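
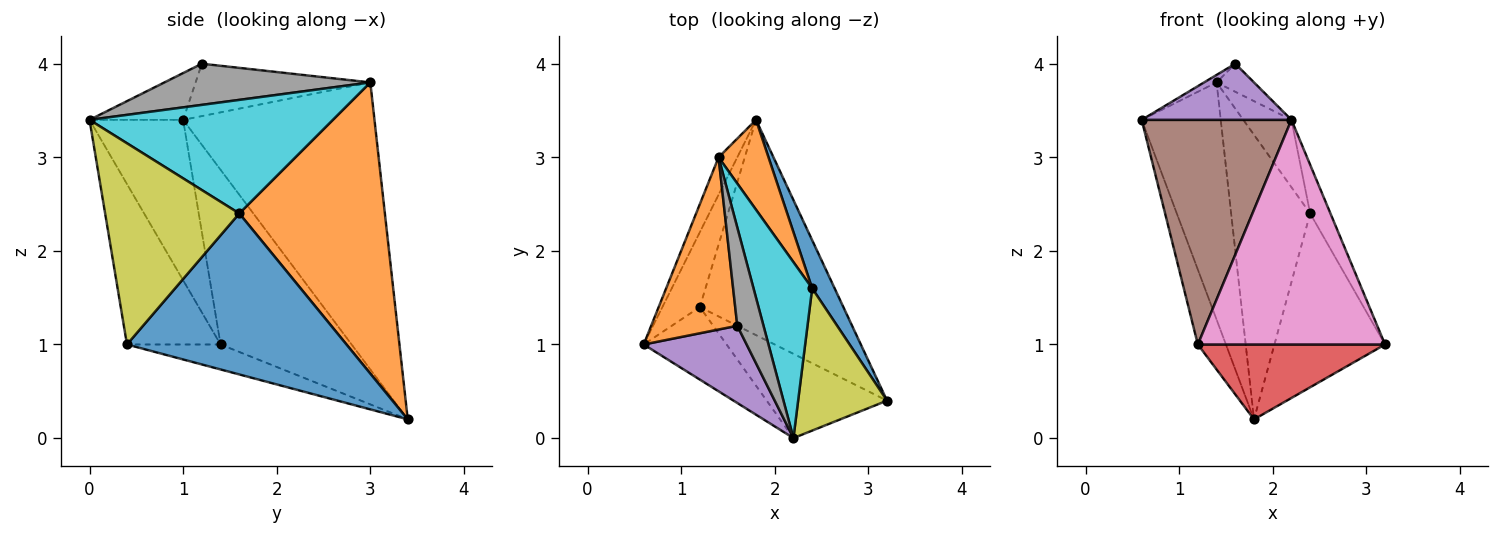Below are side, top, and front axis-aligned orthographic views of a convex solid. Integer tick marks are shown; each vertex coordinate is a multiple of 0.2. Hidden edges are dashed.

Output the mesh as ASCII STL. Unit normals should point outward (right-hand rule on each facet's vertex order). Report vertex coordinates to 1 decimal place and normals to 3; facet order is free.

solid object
 facet normal -0.923 0.381 -0.060
  outer loop
   vertex 1.4 3.0 3.8
   vertex 1.8 3.4 0.2
   vertex 0.6 1.0 3.4
  endloop
 endfacet
 facet normal -0.520 0.037 0.854
  outer loop
   vertex 1.4 3.0 3.8
   vertex 0.6 1.0 3.4
   vertex 1.6 1.2 4.0
  endloop
 endfacet
 facet normal -0.957 0.205 -0.205
  outer loop
   vertex 1.2 1.4 1.0
   vertex 0.6 1.0 3.4
   vertex 1.8 3.4 0.2
  endloop
 endfacet
 facet normal -0.162 -0.324 -0.932
  outer loop
   vertex 1.2 1.4 1.0
   vertex 1.8 3.4 0.2
   vertex 3.2 0.4 1.0
  endloop
 endfacet
 facet normal -0.345 -0.552 0.759
  outer loop
   vertex 2.2 0.0 3.4
   vertex 1.6 1.2 4.0
   vertex 0.6 1.0 3.4
  endloop
 endfacet
 facet normal -0.511 -0.818 -0.264
  outer loop
   vertex 2.2 0.0 3.4
   vertex 0.6 1.0 3.4
   vertex 1.2 1.4 1.0
  endloop
 endfacet
 facet normal -0.424 -0.848 -0.318
  outer loop
   vertex 2.2 0.0 3.4
   vertex 1.2 1.4 1.0
   vertex 3.2 0.4 1.0
  endloop
 endfacet
 facet normal 0.834 0.152 0.531
  outer loop
   vertex 2.2 0.0 3.4
   vertex 1.4 3.0 3.8
   vertex 1.6 1.2 4.0
  endloop
 endfacet
 facet normal 0.906 0.137 0.400
  outer loop
   vertex 2.4 1.6 2.4
   vertex 2.2 0.0 3.4
   vertex 3.2 0.4 1.0
  endloop
 endfacet
 facet normal 0.875 0.173 0.452
  outer loop
   vertex 2.4 1.6 2.4
   vertex 1.4 3.0 3.8
   vertex 2.2 0.0 3.4
  endloop
 endfacet
 facet normal 0.886 0.447 0.124
  outer loop
   vertex 2.4 1.6 2.4
   vertex 3.2 0.4 1.0
   vertex 1.8 3.4 0.2
  endloop
 endfacet
 facet normal 0.869 0.472 0.149
  outer loop
   vertex 2.4 1.6 2.4
   vertex 1.8 3.4 0.2
   vertex 1.4 3.0 3.8
  endloop
 endfacet
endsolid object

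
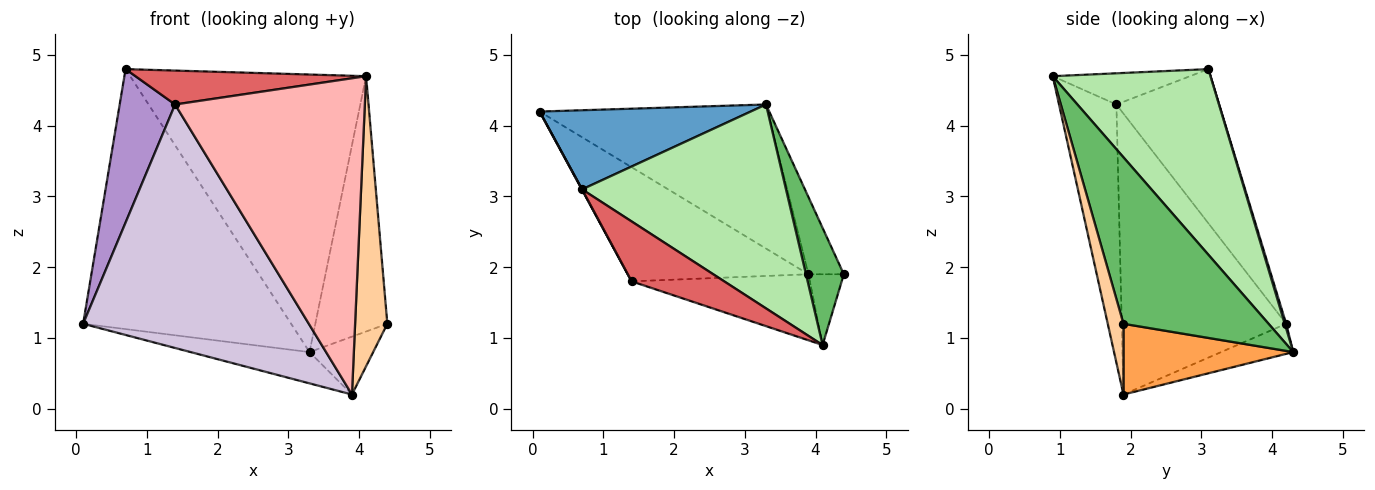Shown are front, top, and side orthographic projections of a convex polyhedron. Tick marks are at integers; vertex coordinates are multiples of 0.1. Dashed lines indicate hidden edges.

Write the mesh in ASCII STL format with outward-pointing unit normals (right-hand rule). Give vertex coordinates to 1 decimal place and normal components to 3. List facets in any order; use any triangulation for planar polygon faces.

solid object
 facet normal 0.007 0.957 0.291
  outer loop
   vertex 0.7 3.1 4.8
   vertex 3.3 4.3 0.8
   vertex 0.1 4.2 1.2
  endloop
 endfacet
 facet normal -0.128 0.210 -0.969
  outer loop
   vertex 3.9 1.9 0.2
   vertex 0.1 4.2 1.2
   vertex 3.3 4.3 0.8
  endloop
 endfacet
 facet normal 0.848 0.318 -0.424
  outer loop
   vertex 3.9 1.9 0.2
   vertex 3.3 4.3 0.8
   vertex 4.4 1.9 1.2
  endloop
 endfacet
 facet normal 0.428 -0.878 -0.214
  outer loop
   vertex 4.1 0.9 4.7
   vertex 3.9 1.9 0.2
   vertex 4.4 1.9 1.2
  endloop
 endfacet
 facet normal 0.878 0.436 0.200
  outer loop
   vertex 4.1 0.9 4.7
   vertex 4.4 1.9 1.2
   vertex 3.3 4.3 0.8
  endloop
 endfacet
 facet normal 0.474 0.709 0.521
  outer loop
   vertex 4.1 0.9 4.7
   vertex 3.3 4.3 0.8
   vertex 0.7 3.1 4.8
  endloop
 endfacet
 facet normal -0.281 -0.473 0.835
  outer loop
   vertex 1.4 1.8 4.3
   vertex 4.1 0.9 4.7
   vertex 0.7 3.1 4.8
  endloop
 endfacet
 facet normal -0.284 -0.939 -0.196
  outer loop
   vertex 1.4 1.8 4.3
   vertex 3.9 1.9 0.2
   vertex 4.1 0.9 4.7
  endloop
 endfacet
 facet normal -0.880 -0.475 0.002
  outer loop
   vertex 1.4 1.8 4.3
   vertex 0.7 3.1 4.8
   vertex 0.1 4.2 1.2
  endloop
 endfacet
 facet normal -0.551 -0.756 -0.354
  outer loop
   vertex 1.4 1.8 4.3
   vertex 0.1 4.2 1.2
   vertex 3.9 1.9 0.2
  endloop
 endfacet
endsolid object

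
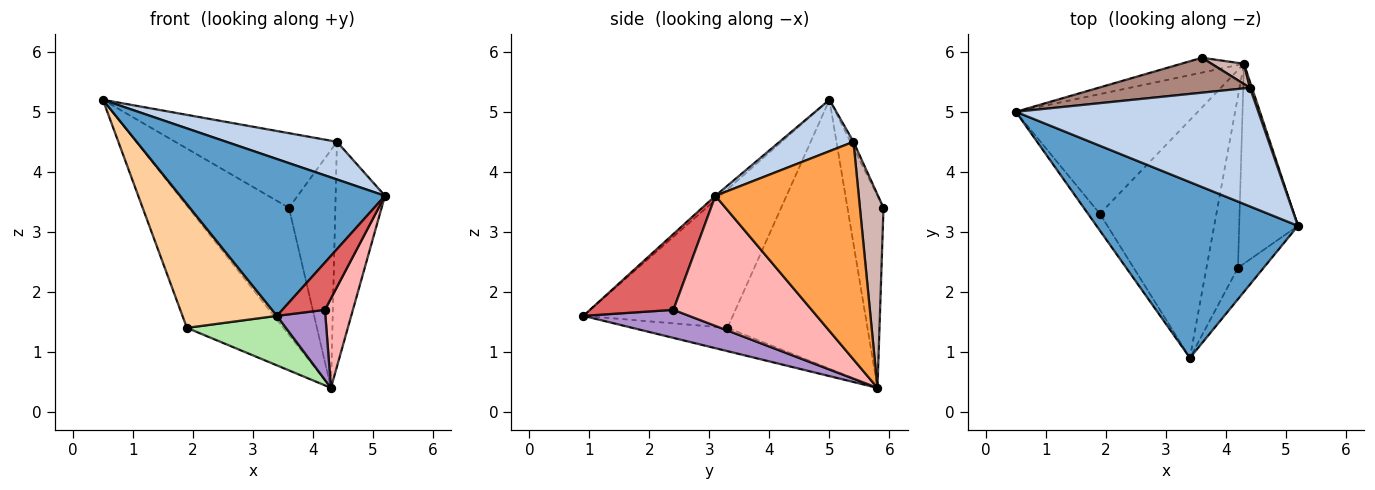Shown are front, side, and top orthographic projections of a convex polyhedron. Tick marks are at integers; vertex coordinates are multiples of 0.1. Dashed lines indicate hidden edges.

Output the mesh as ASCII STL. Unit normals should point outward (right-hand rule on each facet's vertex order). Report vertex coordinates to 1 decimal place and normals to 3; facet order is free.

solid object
 facet normal -0.015 -0.666 0.746
  outer loop
   vertex 3.4 0.9 1.6
   vertex 5.2 3.1 3.6
   vertex 0.5 5.0 5.2
  endloop
 endfacet
 facet normal 0.198 -0.297 0.934
  outer loop
   vertex 4.4 5.4 4.5
   vertex 0.5 5.0 5.2
   vertex 5.2 3.1 3.6
  endloop
 endfacet
 facet normal 0.946 0.325 0.009
  outer loop
   vertex 4.4 5.4 4.5
   vertex 5.2 3.1 3.6
   vertex 4.3 5.8 0.4
  endloop
 endfacet
 facet normal -0.843 -0.533 -0.072
  outer loop
   vertex 1.9 3.3 1.4
   vertex 3.4 0.9 1.6
   vertex 0.5 5.0 5.2
  endloop
 endfacet
 facet normal -0.719 0.496 -0.487
  outer loop
   vertex 1.9 3.3 1.4
   vertex 0.5 5.0 5.2
   vertex 4.3 5.8 0.4
  endloop
 endfacet
 facet normal -0.192 -0.200 -0.961
  outer loop
   vertex 1.9 3.3 1.4
   vertex 4.3 5.8 0.4
   vertex 3.4 0.9 1.6
  endloop
 endfacet
 facet normal 0.853 -0.436 -0.288
  outer loop
   vertex 4.2 2.4 1.7
   vertex 5.2 3.1 3.6
   vertex 3.4 0.9 1.6
  endloop
 endfacet
 facet normal 0.896 -0.181 -0.405
  outer loop
   vertex 4.2 2.4 1.7
   vertex 4.3 5.8 0.4
   vertex 5.2 3.1 3.6
  endloop
 endfacet
 facet normal 0.636 -0.292 -0.714
  outer loop
   vertex 4.2 2.4 1.7
   vertex 3.4 0.9 1.6
   vertex 4.3 5.8 0.4
  endloop
 endfacet
 facet normal -0.335 0.936 -0.109
  outer loop
   vertex 3.6 5.9 3.4
   vertex 4.3 5.8 0.4
   vertex 0.5 5.0 5.2
  endloop
 endfacet
 facet normal -0.017 0.906 0.424
  outer loop
   vertex 3.6 5.9 3.4
   vertex 0.5 5.0 5.2
   vertex 4.4 5.4 4.5
  endloop
 endfacet
 facet normal 0.452 0.889 0.076
  outer loop
   vertex 3.6 5.9 3.4
   vertex 4.4 5.4 4.5
   vertex 4.3 5.8 0.4
  endloop
 endfacet
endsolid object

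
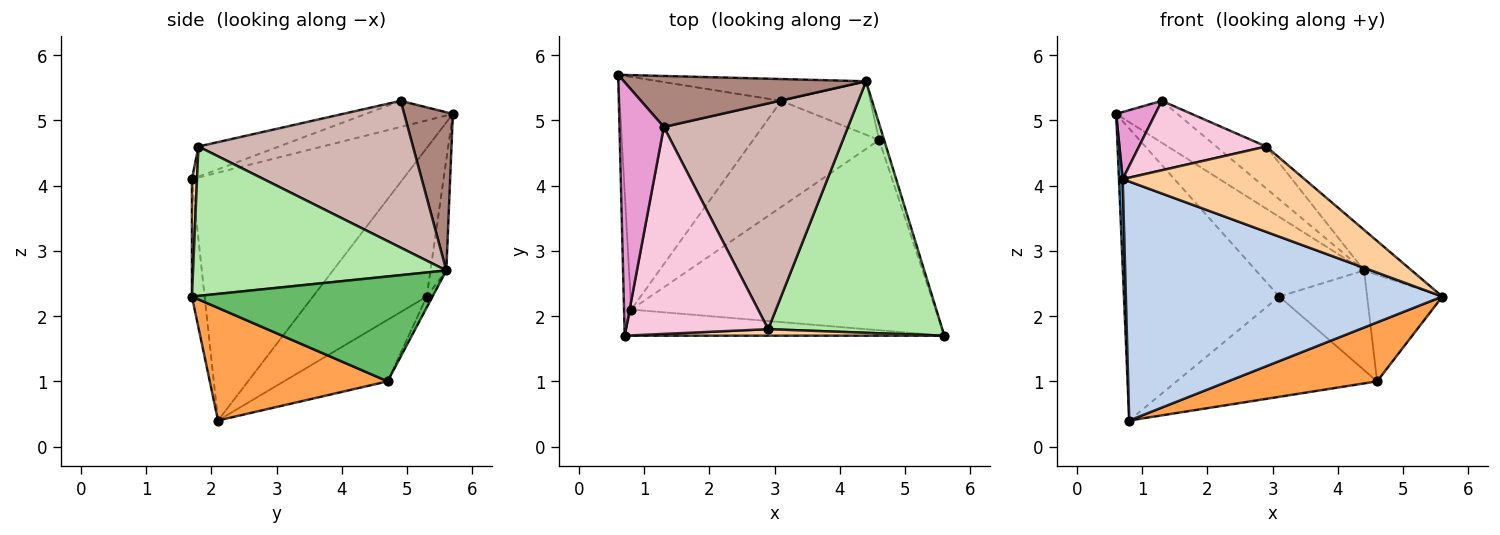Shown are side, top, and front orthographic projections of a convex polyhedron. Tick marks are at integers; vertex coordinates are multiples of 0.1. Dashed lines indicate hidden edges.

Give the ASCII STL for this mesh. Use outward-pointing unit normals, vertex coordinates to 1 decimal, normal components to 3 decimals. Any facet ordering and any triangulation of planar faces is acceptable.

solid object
 facet normal -0.999 -0.018 -0.029
  outer loop
   vertex 0.8 2.1 0.4
   vertex 0.7 1.7 4.1
   vertex 0.6 5.7 5.1
  endloop
 endfacet
 facet normal -0.040 -0.993 -0.108
  outer loop
   vertex 0.8 2.1 0.4
   vertex 5.6 1.7 2.3
   vertex 0.7 1.7 4.1
  endloop
 endfacet
 facet normal 0.333 -0.279 -0.901
  outer loop
   vertex 4.6 4.7 1.0
   vertex 5.6 1.7 2.3
   vertex 0.8 2.1 0.4
  endloop
 endfacet
 facet normal 0.028 -0.997 0.076
  outer loop
   vertex 2.9 1.8 4.6
   vertex 0.7 1.7 4.1
   vertex 5.6 1.7 2.3
  endloop
 endfacet
 facet normal 0.953 0.298 -0.046
  outer loop
   vertex 4.4 5.6 2.7
   vertex 5.6 1.7 2.3
   vertex 4.6 4.7 1.0
  endloop
 endfacet
 facet normal 0.646 0.122 0.753
  outer loop
   vertex 4.4 5.6 2.7
   vertex 2.9 1.8 4.6
   vertex 5.6 1.7 2.3
  endloop
 endfacet
 facet normal -0.497 0.678 -0.541
  outer loop
   vertex 3.1 5.3 2.3
   vertex 0.8 2.1 0.4
   vertex 0.6 5.7 5.1
  endloop
 endfacet
 facet normal -0.335 0.647 -0.685
  outer loop
   vertex 3.1 5.3 2.3
   vertex 4.6 4.7 1.0
   vertex 0.8 2.1 0.4
  endloop
 endfacet
 facet normal -0.140 0.955 -0.261
  outer loop
   vertex 3.1 5.3 2.3
   vertex 0.6 5.7 5.1
   vertex 4.4 5.6 2.7
  endloop
 endfacet
 facet normal -0.058 0.880 -0.472
  outer loop
   vertex 3.1 5.3 2.3
   vertex 4.4 5.6 2.7
   vertex 4.6 4.7 1.0
  endloop
 endfacet
 facet normal 0.451 0.567 0.690
  outer loop
   vertex 1.3 4.9 5.3
   vertex 4.4 5.6 2.7
   vertex 0.6 5.7 5.1
  endloop
 endfacet
 facet normal 0.617 0.144 0.774
  outer loop
   vertex 1.3 4.9 5.3
   vertex 2.9 1.8 4.6
   vertex 4.4 5.6 2.7
  endloop
 endfacet
 facet normal -0.494 -0.222 0.840
  outer loop
   vertex 1.3 4.9 5.3
   vertex 0.6 5.7 5.1
   vertex 0.7 1.7 4.1
  endloop
 endfacet
 facet normal -0.197 -0.312 0.930
  outer loop
   vertex 1.3 4.9 5.3
   vertex 0.7 1.7 4.1
   vertex 2.9 1.8 4.6
  endloop
 endfacet
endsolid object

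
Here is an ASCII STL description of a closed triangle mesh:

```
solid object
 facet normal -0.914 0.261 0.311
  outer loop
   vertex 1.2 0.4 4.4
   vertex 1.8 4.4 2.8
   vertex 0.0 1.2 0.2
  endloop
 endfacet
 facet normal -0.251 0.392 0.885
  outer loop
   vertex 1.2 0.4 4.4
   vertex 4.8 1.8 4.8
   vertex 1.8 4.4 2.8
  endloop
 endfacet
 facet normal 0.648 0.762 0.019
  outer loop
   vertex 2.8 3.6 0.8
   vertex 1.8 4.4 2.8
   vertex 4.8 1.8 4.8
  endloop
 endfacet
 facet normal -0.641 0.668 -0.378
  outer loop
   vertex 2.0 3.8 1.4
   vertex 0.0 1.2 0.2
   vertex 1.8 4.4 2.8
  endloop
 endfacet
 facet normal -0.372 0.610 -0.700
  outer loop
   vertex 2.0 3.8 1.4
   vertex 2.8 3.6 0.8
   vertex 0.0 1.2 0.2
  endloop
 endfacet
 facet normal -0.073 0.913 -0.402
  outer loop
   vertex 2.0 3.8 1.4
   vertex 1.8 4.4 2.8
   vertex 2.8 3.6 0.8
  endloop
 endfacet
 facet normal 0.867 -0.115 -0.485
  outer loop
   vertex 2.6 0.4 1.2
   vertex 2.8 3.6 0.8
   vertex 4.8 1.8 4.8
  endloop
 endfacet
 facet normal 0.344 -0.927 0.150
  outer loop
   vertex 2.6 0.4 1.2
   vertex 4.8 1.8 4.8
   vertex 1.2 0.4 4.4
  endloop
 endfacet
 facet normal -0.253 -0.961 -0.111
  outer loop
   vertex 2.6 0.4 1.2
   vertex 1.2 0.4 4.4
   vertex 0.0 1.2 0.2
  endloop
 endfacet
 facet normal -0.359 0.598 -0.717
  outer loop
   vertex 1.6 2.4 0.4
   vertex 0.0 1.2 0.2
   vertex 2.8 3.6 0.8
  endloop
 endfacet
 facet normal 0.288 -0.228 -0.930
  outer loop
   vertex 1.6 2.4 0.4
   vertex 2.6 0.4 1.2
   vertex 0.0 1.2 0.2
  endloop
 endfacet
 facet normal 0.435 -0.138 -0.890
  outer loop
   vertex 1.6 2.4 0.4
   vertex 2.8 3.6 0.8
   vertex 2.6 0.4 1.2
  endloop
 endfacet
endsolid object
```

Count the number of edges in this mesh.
18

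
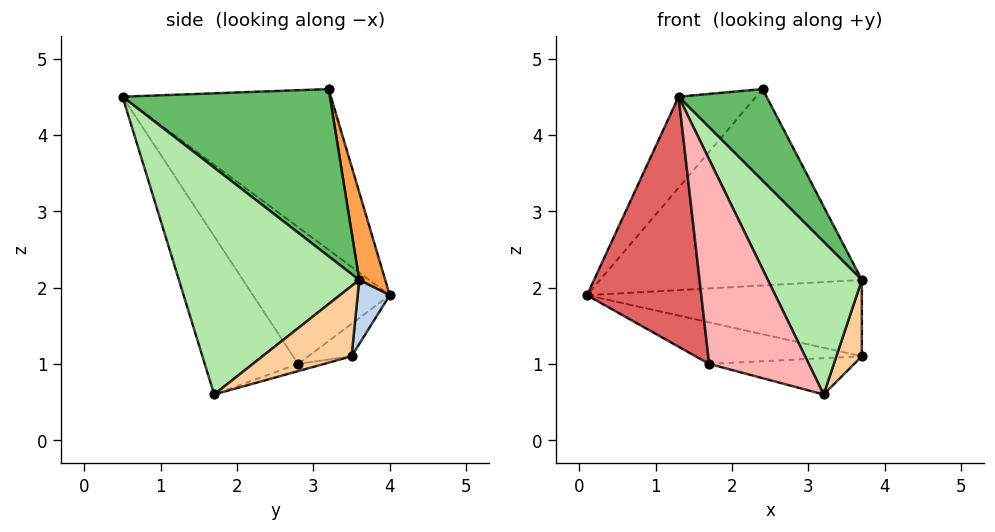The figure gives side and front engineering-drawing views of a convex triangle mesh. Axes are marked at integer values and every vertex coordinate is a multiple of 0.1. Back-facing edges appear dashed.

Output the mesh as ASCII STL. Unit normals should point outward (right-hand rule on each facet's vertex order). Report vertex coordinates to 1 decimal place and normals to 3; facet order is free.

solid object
 facet normal -0.696 0.259 0.670
  outer loop
   vertex 2.4 3.2 4.6
   vertex 0.1 4.0 1.9
   vertex 1.3 0.5 4.5
  endloop
 endfacet
 facet normal 0.115 0.988 -0.099
  outer loop
   vertex 3.7 3.6 2.1
   vertex 3.7 3.5 1.1
   vertex 0.1 4.0 1.9
  endloop
 endfacet
 facet normal 0.097 0.974 0.206
  outer loop
   vertex 3.7 3.6 2.1
   vertex 0.1 4.0 1.9
   vertex 2.4 3.2 4.6
  endloop
 endfacet
 facet normal 0.961 -0.275 0.027
  outer loop
   vertex 3.7 3.6 2.1
   vertex 3.2 1.7 0.6
   vertex 3.7 3.5 1.1
  endloop
 endfacet
 facet normal 0.850 -0.360 0.384
  outer loop
   vertex 3.7 3.6 2.1
   vertex 2.4 3.2 4.6
   vertex 1.3 0.5 4.5
  endloop
 endfacet
 facet normal 0.852 -0.444 0.278
  outer loop
   vertex 3.7 3.6 2.1
   vertex 1.3 0.5 4.5
   vertex 3.2 1.7 0.6
  endloop
 endfacet
 facet normal -0.684 -0.571 -0.454
  outer loop
   vertex 1.7 2.8 1.0
   vertex 1.3 0.5 4.5
   vertex 0.1 4.0 1.9
  endloop
 endfacet
 facet normal -0.597 -0.637 -0.487
  outer loop
   vertex 1.7 2.8 1.0
   vertex 3.2 1.7 0.6
   vertex 1.3 0.5 4.5
  endloop
 endfacet
 facet normal -0.126 0.483 -0.867
  outer loop
   vertex 1.7 2.8 1.0
   vertex 0.1 4.0 1.9
   vertex 3.7 3.5 1.1
  endloop
 endfacet
 facet normal -0.050 0.280 -0.959
  outer loop
   vertex 1.7 2.8 1.0
   vertex 3.7 3.5 1.1
   vertex 3.2 1.7 0.6
  endloop
 endfacet
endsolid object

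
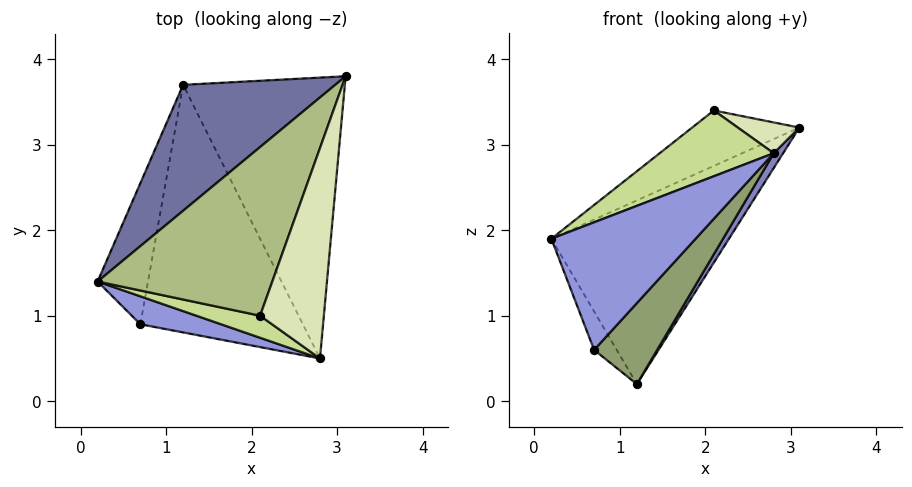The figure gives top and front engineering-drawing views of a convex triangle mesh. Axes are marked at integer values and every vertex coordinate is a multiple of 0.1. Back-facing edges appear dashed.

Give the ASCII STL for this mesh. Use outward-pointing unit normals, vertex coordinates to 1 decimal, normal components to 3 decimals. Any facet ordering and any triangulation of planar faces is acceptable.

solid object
 facet normal -0.683 0.602 0.413
  outer loop
   vertex 1.2 3.7 0.2
   vertex 0.2 1.4 1.9
   vertex 3.1 3.8 3.2
  endloop
 endfacet
 facet normal 0.845 -0.028 -0.534
  outer loop
   vertex 1.2 3.7 0.2
   vertex 3.1 3.8 3.2
   vertex 2.8 0.5 2.9
  endloop
 endfacet
 facet normal -0.388 -0.900 0.197
  outer loop
   vertex 0.7 0.9 0.6
   vertex 2.8 0.5 2.9
   vertex 0.2 1.4 1.9
  endloop
 endfacet
 facet normal -0.913 0.107 -0.393
  outer loop
   vertex 0.7 0.9 0.6
   vertex 0.2 1.4 1.9
   vertex 1.2 3.7 0.2
  endloop
 endfacet
 facet normal 0.701 -0.222 -0.678
  outer loop
   vertex 0.7 0.9 0.6
   vertex 1.2 3.7 0.2
   vertex 2.8 0.5 2.9
  endloop
 endfacet
 facet normal -0.565 0.258 0.784
  outer loop
   vertex 2.1 1.0 3.4
   vertex 3.1 3.8 3.2
   vertex 0.2 1.4 1.9
  endloop
 endfacet
 facet normal -0.411 -0.865 0.290
  outer loop
   vertex 2.1 1.0 3.4
   vertex 0.2 1.4 1.9
   vertex 2.8 0.5 2.9
  endloop
 endfacet
 facet normal 0.517 -0.124 0.847
  outer loop
   vertex 2.1 1.0 3.4
   vertex 2.8 0.5 2.9
   vertex 3.1 3.8 3.2
  endloop
 endfacet
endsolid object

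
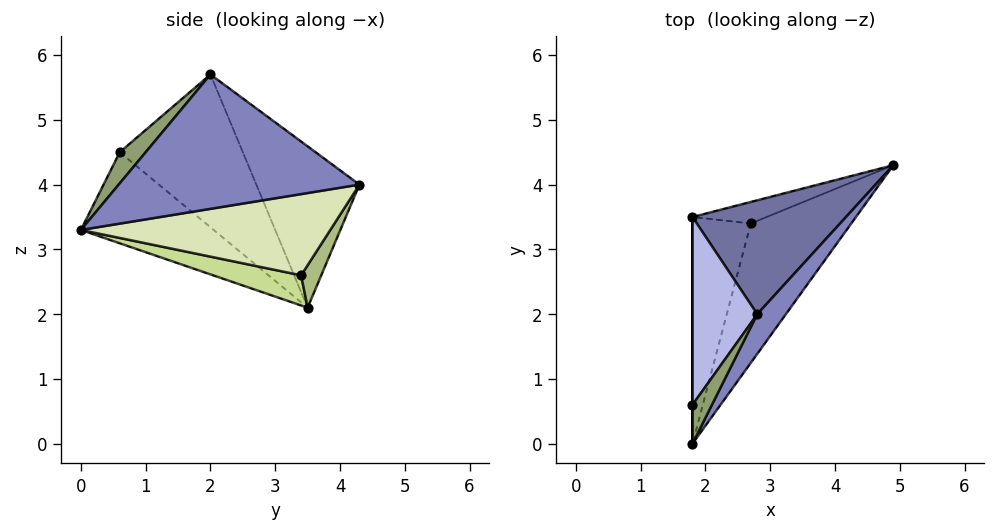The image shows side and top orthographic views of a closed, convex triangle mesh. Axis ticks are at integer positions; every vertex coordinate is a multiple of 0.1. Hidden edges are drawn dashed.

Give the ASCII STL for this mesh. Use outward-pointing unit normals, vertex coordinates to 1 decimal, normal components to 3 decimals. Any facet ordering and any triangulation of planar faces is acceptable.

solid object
 facet normal -0.471 0.760 0.448
  outer loop
   vertex 2.8 2.0 5.7
   vertex 4.9 4.3 4.0
   vertex 1.8 3.5 2.1
  endloop
 endfacet
 facet normal 0.787 -0.594 0.168
  outer loop
   vertex 2.8 2.0 5.7
   vertex 1.8 0.0 3.3
   vertex 4.9 4.3 4.0
  endloop
 endfacet
 facet normal -1.000 0.000 0.000
  outer loop
   vertex 1.8 0.6 4.5
   vertex 1.8 3.5 2.1
   vertex 1.8 0.0 3.3
  endloop
 endfacet
 facet normal -0.876 0.307 0.371
  outer loop
   vertex 1.8 0.6 4.5
   vertex 2.8 2.0 5.7
   vertex 1.8 3.5 2.1
  endloop
 endfacet
 facet normal 0.582 -0.727 0.364
  outer loop
   vertex 1.8 0.6 4.5
   vertex 1.8 0.0 3.3
   vertex 2.8 2.0 5.7
  endloop
 endfacet
 facet normal 0.493 0.134 -0.860
  outer loop
   vertex 2.7 3.4 2.6
   vertex 1.8 3.5 2.1
   vertex 4.9 4.3 4.0
  endloop
 endfacet
 facet normal 0.440 -0.291 -0.850
  outer loop
   vertex 2.7 3.4 2.6
   vertex 1.8 0.0 3.3
   vertex 1.8 3.5 2.1
  endloop
 endfacet
 facet normal 0.597 -0.310 -0.739
  outer loop
   vertex 2.7 3.4 2.6
   vertex 4.9 4.3 4.0
   vertex 1.8 0.0 3.3
  endloop
 endfacet
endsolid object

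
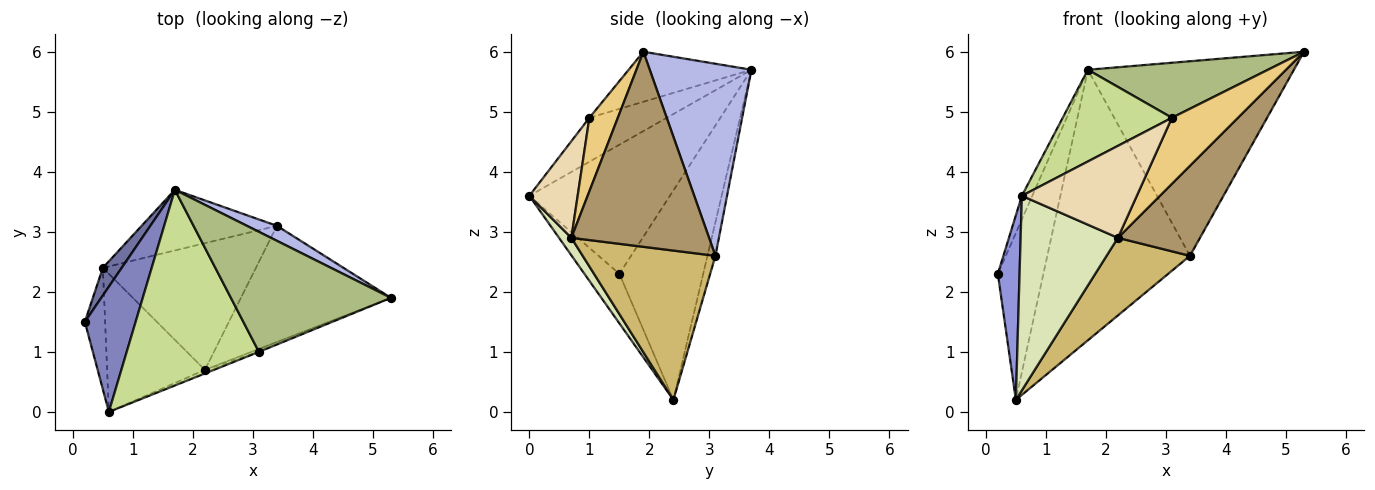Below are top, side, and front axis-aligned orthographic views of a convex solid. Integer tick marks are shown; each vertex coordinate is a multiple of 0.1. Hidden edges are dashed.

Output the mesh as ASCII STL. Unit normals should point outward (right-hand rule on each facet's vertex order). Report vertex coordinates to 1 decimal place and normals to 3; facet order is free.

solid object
 facet normal -0.876 0.476 0.079
  outer loop
   vertex 0.5 2.4 0.2
   vertex 0.2 1.5 2.3
   vertex 1.7 3.7 5.7
  endloop
 endfacet
 facet normal -0.928 0.069 0.365
  outer loop
   vertex 0.6 0.0 3.6
   vertex 1.7 3.7 5.7
   vertex 0.2 1.5 2.3
  endloop
 endfacet
 facet normal -0.802 -0.498 -0.328
  outer loop
   vertex 0.6 0.0 3.6
   vertex 0.2 1.5 2.3
   vertex 0.5 2.4 0.2
  endloop
 endfacet
 facet normal 0.442 0.895 0.069
  outer loop
   vertex 3.4 3.1 2.6
   vertex 1.7 3.7 5.7
   vertex 5.3 1.9 6.0
  endloop
 endfacet
 facet normal -0.054 0.974 -0.218
  outer loop
   vertex 3.4 3.1 2.6
   vertex 0.5 2.4 0.2
   vertex 1.7 3.7 5.7
  endloop
 endfacet
 facet normal -0.273 -0.401 0.874
  outer loop
   vertex 3.1 1.0 4.9
   vertex 5.3 1.9 6.0
   vertex 1.7 3.7 5.7
  endloop
 endfacet
 facet normal -0.288 -0.406 0.867
  outer loop
   vertex 3.1 1.0 4.9
   vertex 1.7 3.7 5.7
   vertex 0.6 0.0 3.6
  endloop
 endfacet
 facet normal 0.103 -0.811 -0.576
  outer loop
   vertex 2.2 0.7 2.9
   vertex 0.6 0.0 3.6
   vertex 0.5 2.4 0.2
  endloop
 endfacet
 facet normal 0.717 -0.427 -0.551
  outer loop
   vertex 2.2 0.7 2.9
   vertex 3.4 3.1 2.6
   vertex 5.3 1.9 6.0
  endloop
 endfacet
 facet normal 0.639 -0.402 -0.656
  outer loop
   vertex 2.2 0.7 2.9
   vertex 0.5 2.4 0.2
   vertex 3.4 3.1 2.6
  endloop
 endfacet
 facet normal 0.396 -0.918 -0.040
  outer loop
   vertex 2.2 0.7 2.9
   vertex 5.3 1.9 6.0
   vertex 3.1 1.0 4.9
  endloop
 endfacet
 facet normal 0.387 -0.921 -0.036
  outer loop
   vertex 2.2 0.7 2.9
   vertex 3.1 1.0 4.9
   vertex 0.6 0.0 3.6
  endloop
 endfacet
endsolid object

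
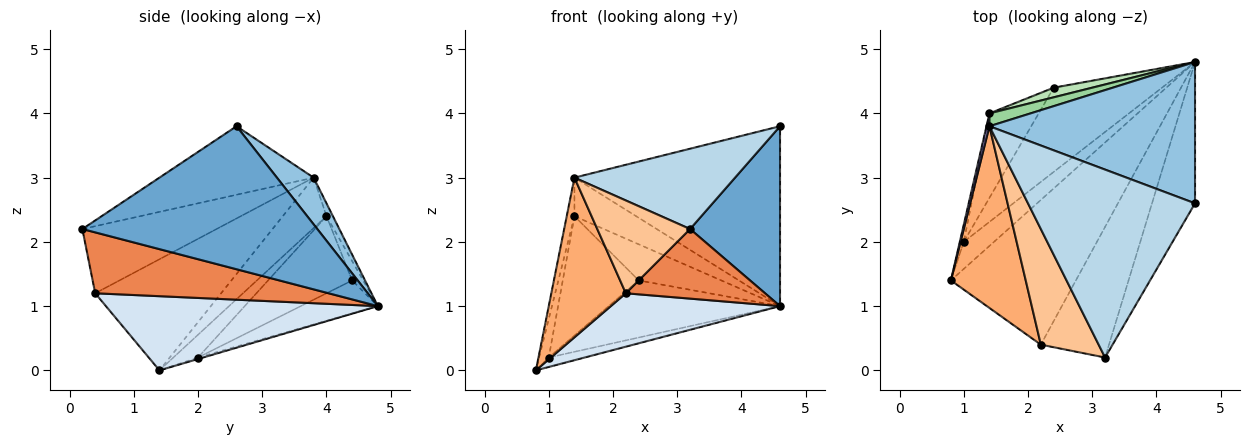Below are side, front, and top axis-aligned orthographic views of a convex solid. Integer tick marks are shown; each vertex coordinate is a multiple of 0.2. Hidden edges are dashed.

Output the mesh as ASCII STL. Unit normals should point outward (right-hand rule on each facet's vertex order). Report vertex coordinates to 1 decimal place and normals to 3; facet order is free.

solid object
 facet normal 0.899 -0.344 -0.270
  outer loop
   vertex 4.6 2.6 3.8
   vertex 3.2 0.2 2.2
   vertex 4.6 4.8 1.0
  endloop
 endfacet
 facet normal 0.139 0.779 0.612
  outer loop
   vertex 1.4 3.8 3.0
   vertex 4.6 2.6 3.8
   vertex 4.6 4.8 1.0
  endloop
 endfacet
 facet normal -0.353 -0.368 0.860
  outer loop
   vertex 1.4 3.8 3.0
   vertex 3.2 0.2 2.2
   vertex 4.6 2.6 3.8
  endloop
 endfacet
 facet normal 0.486 -0.303 -0.820
  outer loop
   vertex 2.2 0.4 1.2
   vertex 0.8 1.4 0.0
   vertex 4.6 4.8 1.0
  endloop
 endfacet
 facet normal 0.619 -0.369 -0.693
  outer loop
   vertex 2.2 0.4 1.2
   vertex 4.6 4.8 1.0
   vertex 3.2 0.2 2.2
  endloop
 endfacet
 facet normal -0.745 -0.441 0.501
  outer loop
   vertex 2.2 0.4 1.2
   vertex 1.4 3.8 3.0
   vertex 0.8 1.4 0.0
  endloop
 endfacet
 facet normal -0.671 -0.464 0.578
  outer loop
   vertex 2.2 0.4 1.2
   vertex 3.2 0.2 2.2
   vertex 1.4 3.8 3.0
  endloop
 endfacet
 facet normal -0.047 0.330 -0.943
  outer loop
   vertex 1.0 2.0 0.2
   vertex 4.6 4.8 1.0
   vertex 0.8 1.4 0.0
  endloop
 endfacet
 facet normal -0.245 0.544 -0.803
  outer loop
   vertex 1.0 2.0 0.2
   vertex 2.4 4.4 1.4
   vertex 4.6 4.8 1.0
  endloop
 endfacet
 facet normal -0.098 0.944 0.315
  outer loop
   vertex 1.4 4.0 2.4
   vertex 1.4 3.8 3.0
   vertex 4.6 4.8 1.0
  endloop
 endfacet
 facet normal -0.128 0.958 0.256
  outer loop
   vertex 1.4 4.0 2.4
   vertex 4.6 4.8 1.0
   vertex 2.4 4.4 1.4
  endloop
 endfacet
 facet normal -0.671 0.605 -0.428
  outer loop
   vertex 1.4 4.0 2.4
   vertex 2.4 4.4 1.4
   vertex 1.0 2.0 0.2
  endloop
 endfacet
 facet normal -0.983 0.173 0.058
  outer loop
   vertex 1.4 4.0 2.4
   vertex 0.8 1.4 0.0
   vertex 1.4 3.8 3.0
  endloop
 endfacet
 facet normal -0.919 0.360 -0.160
  outer loop
   vertex 1.4 4.0 2.4
   vertex 1.0 2.0 0.2
   vertex 0.8 1.4 0.0
  endloop
 endfacet
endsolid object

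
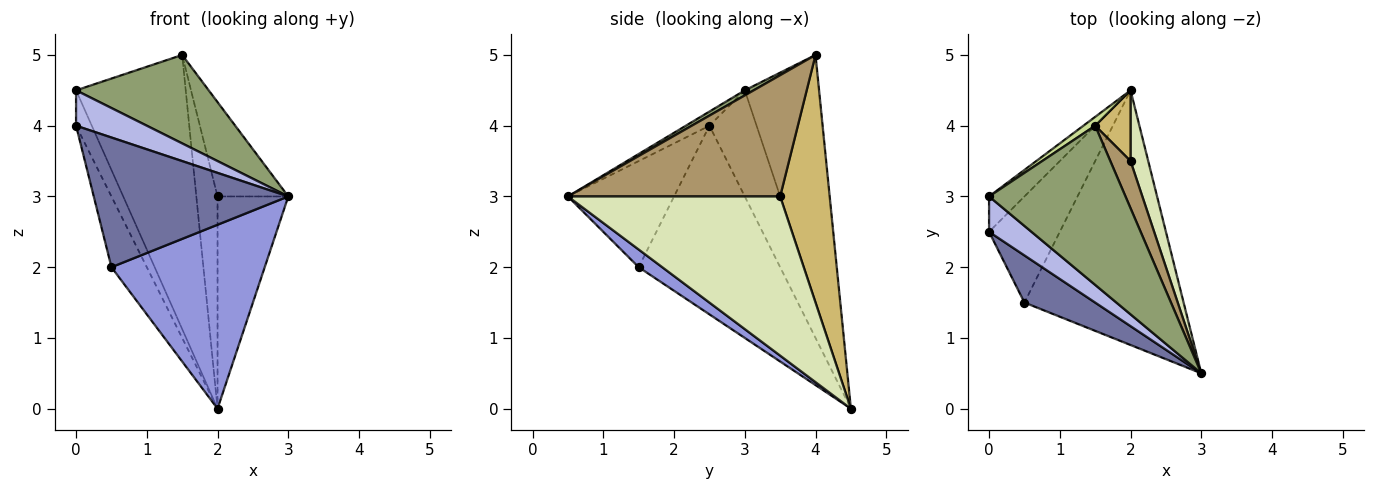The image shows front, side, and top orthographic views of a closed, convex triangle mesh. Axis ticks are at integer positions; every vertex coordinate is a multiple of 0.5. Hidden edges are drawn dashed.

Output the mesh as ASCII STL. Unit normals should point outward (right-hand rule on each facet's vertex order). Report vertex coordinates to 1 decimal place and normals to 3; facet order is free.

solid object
 facet normal -0.456 -0.836 0.304
  outer loop
   vertex 0.5 1.5 2.0
   vertex 3.0 0.5 3.0
   vertex 0.0 2.5 4.0
  endloop
 endfacet
 facet normal -0.912 0.228 -0.342
  outer loop
   vertex 0.5 1.5 2.0
   vertex 0.0 2.5 4.0
   vertex 2.0 4.5 0.0
  endloop
 endfacet
 facet normal 0.090 -0.583 -0.807
  outer loop
   vertex 0.5 1.5 2.0
   vertex 2.0 4.5 0.0
   vertex 3.0 0.5 3.0
  endloop
 endfacet
 facet normal -0.229 -0.688 0.688
  outer loop
   vertex 0.0 3.0 4.5
   vertex 0.0 2.5 4.0
   vertex 3.0 0.5 3.0
  endloop
 endfacet
 facet normal 0.032 -0.485 0.874
  outer loop
   vertex 0.0 3.0 4.5
   vertex 3.0 0.5 3.0
   vertex 1.5 4.0 5.0
  endloop
 endfacet
 facet normal -0.905 0.302 -0.302
  outer loop
   vertex 0.0 3.0 4.5
   vertex 2.0 4.5 0.0
   vertex 0.0 2.5 4.0
  endloop
 endfacet
 facet normal -0.561 0.828 0.027
  outer loop
   vertex 0.0 3.0 4.5
   vertex 1.5 4.0 5.0
   vertex 2.0 4.5 0.0
  endloop
 endfacet
 facet normal 0.943 0.314 0.105
  outer loop
   vertex 2.0 3.5 3.0
   vertex 3.0 0.5 3.0
   vertex 2.0 4.5 0.0
  endloop
 endfacet
 facet normal 0.937 0.312 0.156
  outer loop
   vertex 2.0 3.5 3.0
   vertex 1.5 4.0 5.0
   vertex 3.0 0.5 3.0
  endloop
 endfacet
 facet normal 0.911 0.391 0.130
  outer loop
   vertex 2.0 3.5 3.0
   vertex 2.0 4.5 0.0
   vertex 1.5 4.0 5.0
  endloop
 endfacet
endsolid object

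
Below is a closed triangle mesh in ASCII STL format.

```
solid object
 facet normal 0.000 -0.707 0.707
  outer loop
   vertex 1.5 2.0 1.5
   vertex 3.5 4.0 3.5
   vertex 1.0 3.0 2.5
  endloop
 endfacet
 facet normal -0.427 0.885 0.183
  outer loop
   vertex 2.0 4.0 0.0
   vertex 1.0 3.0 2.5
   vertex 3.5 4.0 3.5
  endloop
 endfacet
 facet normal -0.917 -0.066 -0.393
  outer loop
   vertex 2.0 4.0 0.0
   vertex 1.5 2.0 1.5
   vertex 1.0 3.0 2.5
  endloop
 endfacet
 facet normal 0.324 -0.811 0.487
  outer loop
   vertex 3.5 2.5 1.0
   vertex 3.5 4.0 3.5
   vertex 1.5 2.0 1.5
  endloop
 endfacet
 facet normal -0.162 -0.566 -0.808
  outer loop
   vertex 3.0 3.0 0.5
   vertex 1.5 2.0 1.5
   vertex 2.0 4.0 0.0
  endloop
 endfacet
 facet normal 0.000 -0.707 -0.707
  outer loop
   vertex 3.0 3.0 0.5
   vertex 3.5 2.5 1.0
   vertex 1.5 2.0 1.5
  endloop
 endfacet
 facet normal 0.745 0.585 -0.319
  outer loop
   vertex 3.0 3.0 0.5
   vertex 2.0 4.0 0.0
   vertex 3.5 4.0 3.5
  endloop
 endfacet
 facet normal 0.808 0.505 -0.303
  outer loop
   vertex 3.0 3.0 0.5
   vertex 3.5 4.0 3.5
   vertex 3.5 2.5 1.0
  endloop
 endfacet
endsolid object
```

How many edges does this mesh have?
12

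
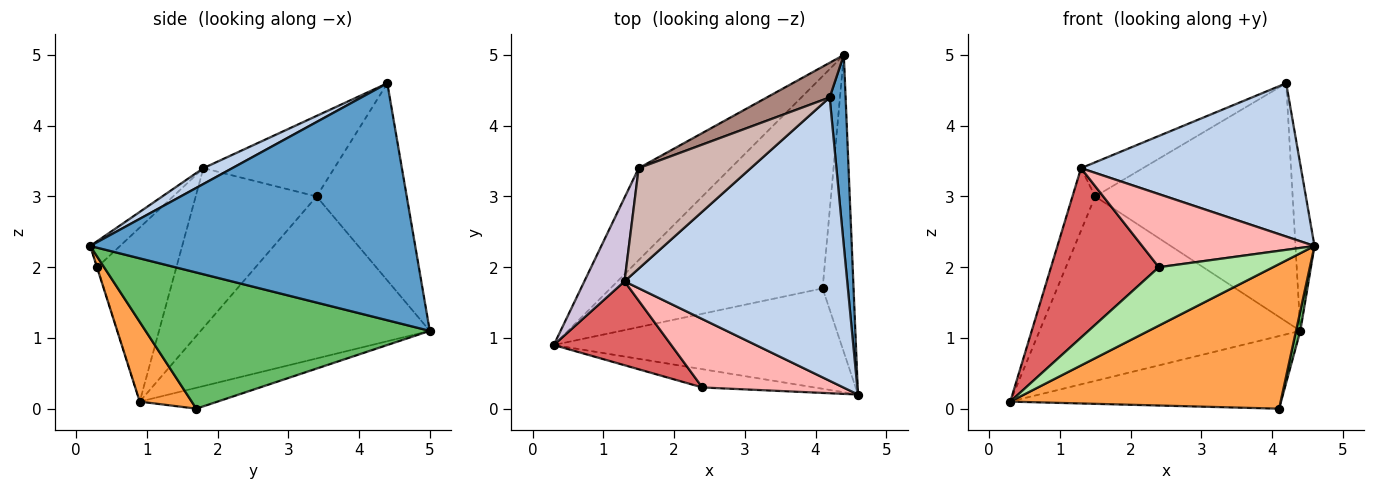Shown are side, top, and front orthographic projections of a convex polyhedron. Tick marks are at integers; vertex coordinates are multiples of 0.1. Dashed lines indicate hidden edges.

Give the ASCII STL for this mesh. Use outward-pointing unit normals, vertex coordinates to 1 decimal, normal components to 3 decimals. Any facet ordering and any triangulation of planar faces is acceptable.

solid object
 facet normal 0.996 0.058 0.067
  outer loop
   vertex 4.2 4.4 4.6
   vertex 4.6 0.2 2.3
   vertex 4.4 5.0 1.1
  endloop
 endfacet
 facet normal 0.062 -0.475 0.878
  outer loop
   vertex 1.3 1.8 3.4
   vertex 4.6 0.2 2.3
   vertex 4.2 4.4 4.6
  endloop
 endfacet
 facet normal 0.156 -0.811 -0.563
  outer loop
   vertex 4.1 1.7 0.0
   vertex 4.6 0.2 2.3
   vertex 0.3 0.9 0.1
  endloop
 endfacet
 facet normal -0.093 0.322 -0.942
  outer loop
   vertex 4.1 1.7 0.0
   vertex 0.3 0.9 0.1
   vertex 4.4 5.0 1.1
  endloop
 endfacet
 facet normal 0.975 -0.015 -0.222
  outer loop
   vertex 4.1 1.7 0.0
   vertex 4.4 5.0 1.1
   vertex 4.6 0.2 2.3
  endloop
 endfacet
 facet normal -0.003 -0.954 -0.298
  outer loop
   vertex 2.4 0.3 2.0
   vertex 0.3 0.9 0.1
   vertex 4.6 0.2 2.3
  endloop
 endfacet
 facet normal -0.549 -0.749 0.371
  outer loop
   vertex 2.4 0.3 2.0
   vertex 1.3 1.8 3.4
   vertex 0.3 0.9 0.1
  endloop
 endfacet
 facet normal -0.125 -0.725 0.678
  outer loop
   vertex 2.4 0.3 2.0
   vertex 4.6 0.2 2.3
   vertex 1.3 1.8 3.4
  endloop
 endfacet
 facet normal -0.618 0.704 -0.351
  outer loop
   vertex 1.5 3.4 3.0
   vertex 4.4 5.0 1.1
   vertex 0.3 0.9 0.1
  endloop
 endfacet
 facet normal -0.954 0.179 0.240
  outer loop
   vertex 1.5 3.4 3.0
   vertex 0.3 0.9 0.1
   vertex 1.3 1.8 3.4
  endloop
 endfacet
 facet normal -0.412 0.902 0.131
  outer loop
   vertex 1.5 3.4 3.0
   vertex 4.2 4.4 4.6
   vertex 4.4 5.0 1.1
  endloop
 endfacet
 facet normal -0.562 0.266 0.783
  outer loop
   vertex 1.5 3.4 3.0
   vertex 1.3 1.8 3.4
   vertex 4.2 4.4 4.6
  endloop
 endfacet
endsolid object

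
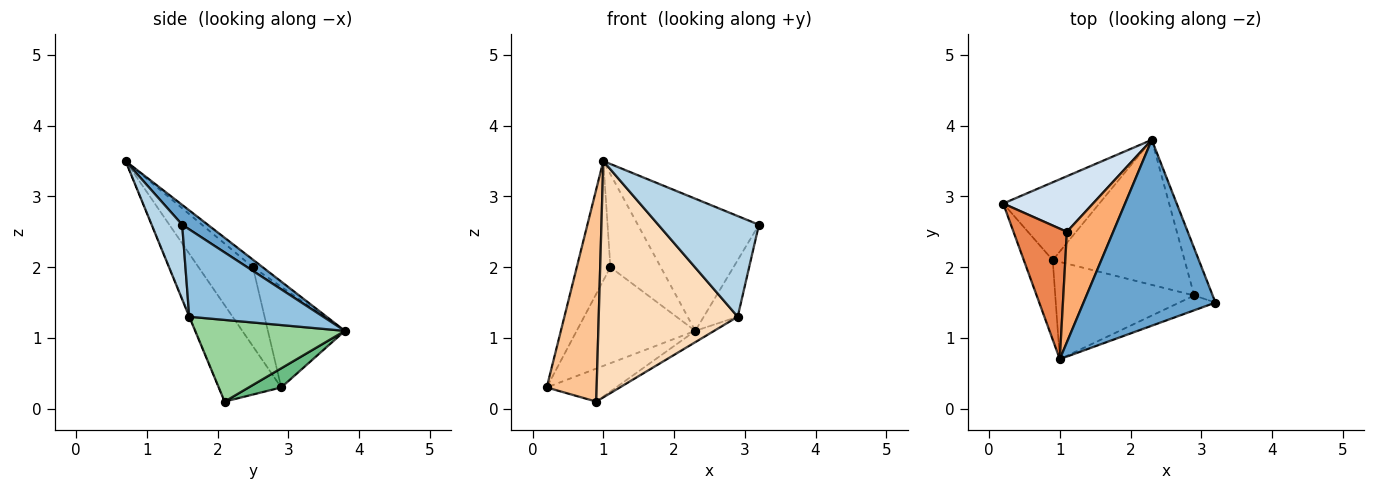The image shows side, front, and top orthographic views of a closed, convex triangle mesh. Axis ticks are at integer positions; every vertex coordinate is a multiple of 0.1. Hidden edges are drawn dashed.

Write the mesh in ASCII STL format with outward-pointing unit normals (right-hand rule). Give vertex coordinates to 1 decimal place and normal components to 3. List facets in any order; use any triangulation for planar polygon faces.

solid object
 facet normal 0.122 0.575 0.809
  outer loop
   vertex 1.0 0.7 3.5
   vertex 3.2 1.5 2.6
   vertex 2.3 3.8 1.1
  endloop
 endfacet
 facet normal 0.950 0.241 -0.201
  outer loop
   vertex 2.9 1.6 1.3
   vertex 2.3 3.8 1.1
   vertex 3.2 1.5 2.6
  endloop
 endfacet
 facet normal 0.288 -0.948 -0.139
  outer loop
   vertex 2.9 1.6 1.3
   vertex 3.2 1.5 2.6
   vertex 1.0 0.7 3.5
  endloop
 endfacet
 facet normal -0.490 0.755 0.437
  outer loop
   vertex 1.1 2.5 2.0
   vertex 2.3 3.8 1.1
   vertex 0.2 2.9 0.3
  endloop
 endfacet
 facet normal -0.738 0.456 0.498
  outer loop
   vertex 1.1 2.5 2.0
   vertex 0.2 2.9 0.3
   vertex 1.0 0.7 3.5
  endloop
 endfacet
 facet normal -0.123 0.639 0.759
  outer loop
   vertex 1.1 2.5 2.0
   vertex 1.0 0.7 3.5
   vertex 2.3 3.8 1.1
  endloop
 endfacet
 facet normal -0.760 -0.608 -0.228
  outer loop
   vertex 0.9 2.1 0.1
   vertex 1.0 0.7 3.5
   vertex 0.2 2.9 0.3
  endloop
 endfacet
 facet normal -0.003 -0.925 -0.381
  outer loop
   vertex 0.9 2.1 0.1
   vertex 2.9 1.6 1.3
   vertex 1.0 0.7 3.5
  endloop
 endfacet
 facet normal 0.180 0.384 -0.905
  outer loop
   vertex 0.9 2.1 0.1
   vertex 0.2 2.9 0.3
   vertex 2.3 3.8 1.1
  endloop
 endfacet
 facet normal 0.525 0.066 -0.848
  outer loop
   vertex 0.9 2.1 0.1
   vertex 2.3 3.8 1.1
   vertex 2.9 1.6 1.3
  endloop
 endfacet
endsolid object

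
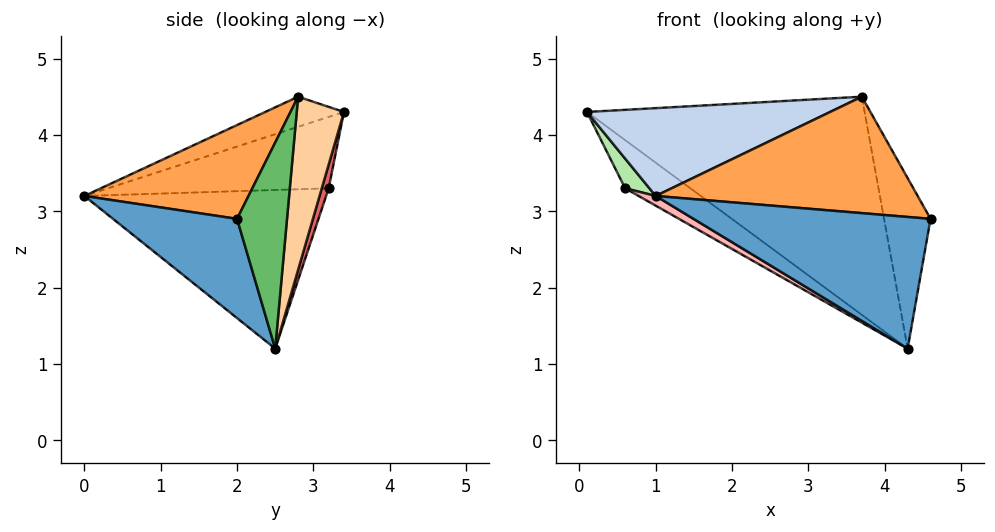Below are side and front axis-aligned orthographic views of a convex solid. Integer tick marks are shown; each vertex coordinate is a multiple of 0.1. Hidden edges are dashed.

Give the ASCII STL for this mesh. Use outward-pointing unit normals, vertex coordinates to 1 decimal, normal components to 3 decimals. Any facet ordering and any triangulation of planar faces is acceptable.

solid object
 facet normal 0.439 -0.838 -0.324
  outer loop
   vertex 4.3 2.5 1.2
   vertex 4.6 2.0 2.9
   vertex 1.0 0.0 3.2
  endloop
 endfacet
 facet normal -0.107 -0.332 0.937
  outer loop
   vertex 3.7 2.8 4.5
   vertex 0.1 3.4 4.3
   vertex 1.0 0.0 3.2
  endloop
 endfacet
 facet normal 0.430 -0.687 0.586
  outer loop
   vertex 3.7 2.8 4.5
   vertex 1.0 0.0 3.2
   vertex 4.6 2.0 2.9
  endloop
 endfacet
 facet normal 0.167 0.984 -0.059
  outer loop
   vertex 3.7 2.8 4.5
   vertex 4.3 2.5 1.2
   vertex 0.1 3.4 4.3
  endloop
 endfacet
 facet normal 0.730 0.680 0.071
  outer loop
   vertex 3.7 2.8 4.5
   vertex 4.6 2.0 2.9
   vertex 4.3 2.5 1.2
  endloop
 endfacet
 facet normal -0.898 -0.099 -0.429
  outer loop
   vertex 0.6 3.2 3.3
   vertex 1.0 0.0 3.2
   vertex 0.1 3.4 4.3
  endloop
 endfacet
 facet normal 0.104 0.984 -0.145
  outer loop
   vertex 0.6 3.2 3.3
   vertex 0.1 3.4 4.3
   vertex 4.3 2.5 1.2
  endloop
 endfacet
 facet normal -0.498 -0.035 -0.866
  outer loop
   vertex 0.6 3.2 3.3
   vertex 4.3 2.5 1.2
   vertex 1.0 0.0 3.2
  endloop
 endfacet
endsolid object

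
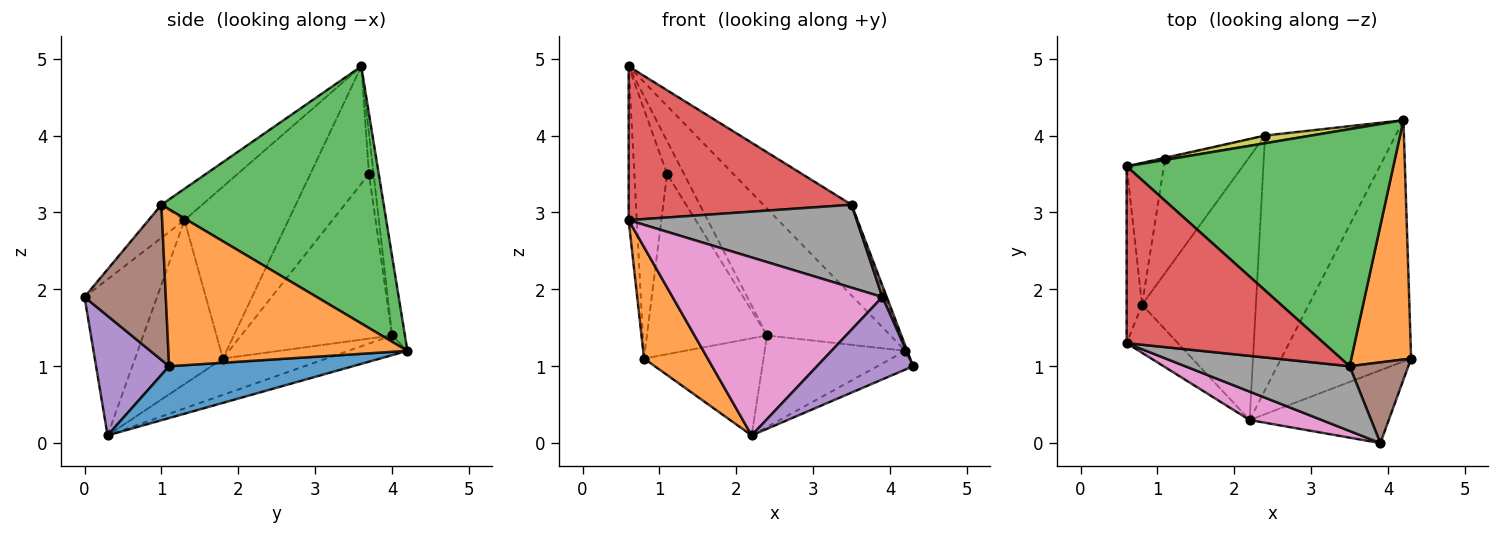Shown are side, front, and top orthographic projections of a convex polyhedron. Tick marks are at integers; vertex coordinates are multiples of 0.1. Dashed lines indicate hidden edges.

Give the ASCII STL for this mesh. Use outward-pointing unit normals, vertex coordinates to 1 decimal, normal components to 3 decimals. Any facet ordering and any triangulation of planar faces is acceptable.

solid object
 facet normal 0.370 0.072 -0.926
  outer loop
   vertex 2.2 0.3 0.1
   vertex 4.2 4.2 1.2
   vertex 4.3 1.1 1.0
  endloop
 endfacet
 facet normal 0.934 0.007 0.356
  outer loop
   vertex 3.5 1.0 3.1
   vertex 4.3 1.1 1.0
   vertex 4.2 4.2 1.2
  endloop
 endfacet
 facet normal 0.669 0.266 0.694
  outer loop
   vertex 3.5 1.0 3.1
   vertex 4.2 4.2 1.2
   vertex 0.6 3.6 4.9
  endloop
 endfacet
 facet normal -0.119 -0.652 0.749
  outer loop
   vertex 3.5 1.0 3.1
   vertex 0.6 3.6 4.9
   vertex 0.6 1.3 2.9
  endloop
 endfacet
 facet normal 0.495 -0.651 -0.576
  outer loop
   vertex 3.9 0.0 1.9
   vertex 2.2 0.3 0.1
   vertex 4.3 1.1 1.0
  endloop
 endfacet
 facet normal 0.934 -0.050 0.353
  outer loop
   vertex 3.9 0.0 1.9
   vertex 4.3 1.1 1.0
   vertex 3.5 1.0 3.1
  endloop
 endfacet
 facet normal -0.323 -0.935 0.149
  outer loop
   vertex 3.9 0.0 1.9
   vertex 0.6 1.3 2.9
   vertex 2.2 0.3 0.1
  endloop
 endfacet
 facet normal -0.123 -0.782 0.611
  outer loop
   vertex 3.9 0.0 1.9
   vertex 3.5 1.0 3.1
   vertex 0.6 1.3 2.9
  endloop
 endfacet
 facet normal -0.104 0.993 0.060
  outer loop
   vertex 2.4 4.0 1.4
   vertex 0.6 3.6 4.9
   vertex 4.2 4.2 1.2
  endloop
 endfacet
 facet normal -0.141 0.335 -0.932
  outer loop
   vertex 2.4 4.0 1.4
   vertex 4.2 4.2 1.2
   vertex 2.2 0.3 0.1
  endloop
 endfacet
 facet normal -0.263 0.964 -0.025
  outer loop
   vertex 1.1 3.7 3.5
   vertex 0.6 3.6 4.9
   vertex 2.4 4.0 1.4
  endloop
 endfacet
 facet normal -0.785 -0.569 -0.245
  outer loop
   vertex 0.8 1.8 1.1
   vertex 2.2 0.3 0.1
   vertex 0.6 1.3 2.9
  endloop
 endfacet
 facet normal -0.287 0.331 -0.899
  outer loop
   vertex 0.8 1.8 1.1
   vertex 2.4 4.0 1.4
   vertex 2.2 0.3 0.1
  endloop
 endfacet
 facet normal -0.728 0.579 -0.368
  outer loop
   vertex 0.8 1.8 1.1
   vertex 1.1 3.7 3.5
   vertex 2.4 4.0 1.4
  endloop
 endfacet
 facet normal -0.993 0.077 -0.089
  outer loop
   vertex 0.8 1.8 1.1
   vertex 0.6 1.3 2.9
   vertex 0.6 3.6 4.9
  endloop
 endfacet
 facet normal -0.841 0.470 -0.267
  outer loop
   vertex 0.8 1.8 1.1
   vertex 0.6 3.6 4.9
   vertex 1.1 3.7 3.5
  endloop
 endfacet
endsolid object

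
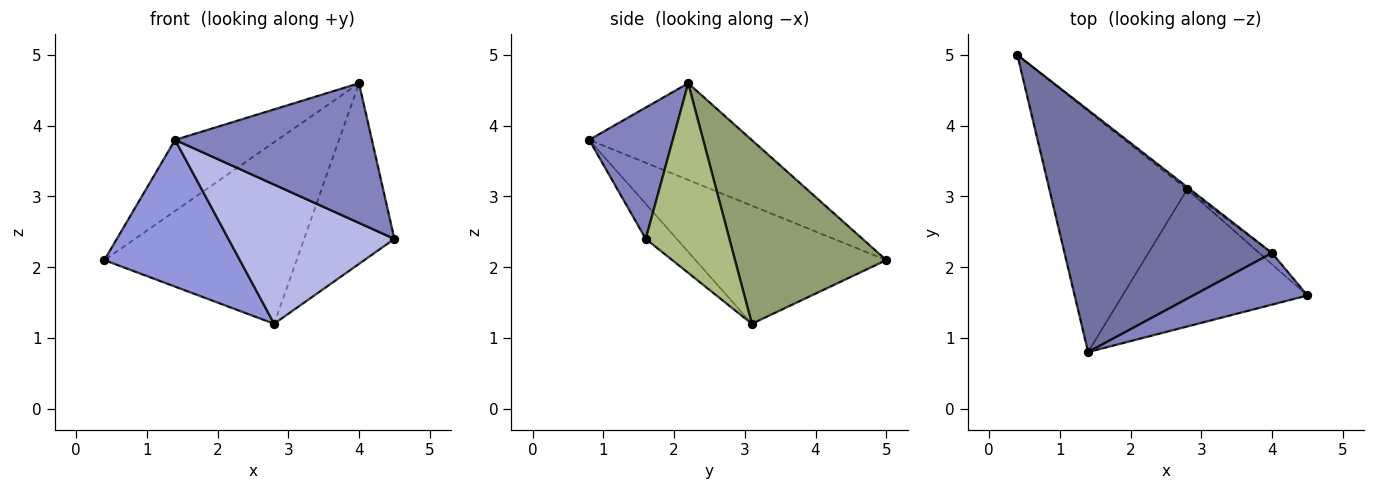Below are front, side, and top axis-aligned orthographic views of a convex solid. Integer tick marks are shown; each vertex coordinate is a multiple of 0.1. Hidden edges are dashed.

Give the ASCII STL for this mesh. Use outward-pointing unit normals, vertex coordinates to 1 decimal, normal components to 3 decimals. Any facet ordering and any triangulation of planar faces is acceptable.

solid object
 facet normal -0.408 0.257 0.876
  outer loop
   vertex 4.0 2.2 4.6
   vertex 0.4 5.0 2.1
   vertex 1.4 0.8 3.8
  endloop
 endfacet
 facet normal 0.370 -0.871 0.322
  outer loop
   vertex 4.0 2.2 4.6
   vertex 1.4 0.8 3.8
   vertex 4.5 1.6 2.4
  endloop
 endfacet
 facet normal -0.591 -0.420 -0.689
  outer loop
   vertex 2.8 3.1 1.2
   vertex 1.4 0.8 3.8
   vertex 0.4 5.0 2.1
  endloop
 endfacet
 facet normal -0.132 -0.706 -0.696
  outer loop
   vertex 2.8 3.1 1.2
   vertex 4.5 1.6 2.4
   vertex 1.4 0.8 3.8
  endloop
 endfacet
 facet normal 0.618 0.786 -0.010
  outer loop
   vertex 2.8 3.1 1.2
   vertex 0.4 5.0 2.1
   vertex 4.0 2.2 4.6
  endloop
 endfacet
 facet normal 0.679 0.733 -0.046
  outer loop
   vertex 2.8 3.1 1.2
   vertex 4.0 2.2 4.6
   vertex 4.5 1.6 2.4
  endloop
 endfacet
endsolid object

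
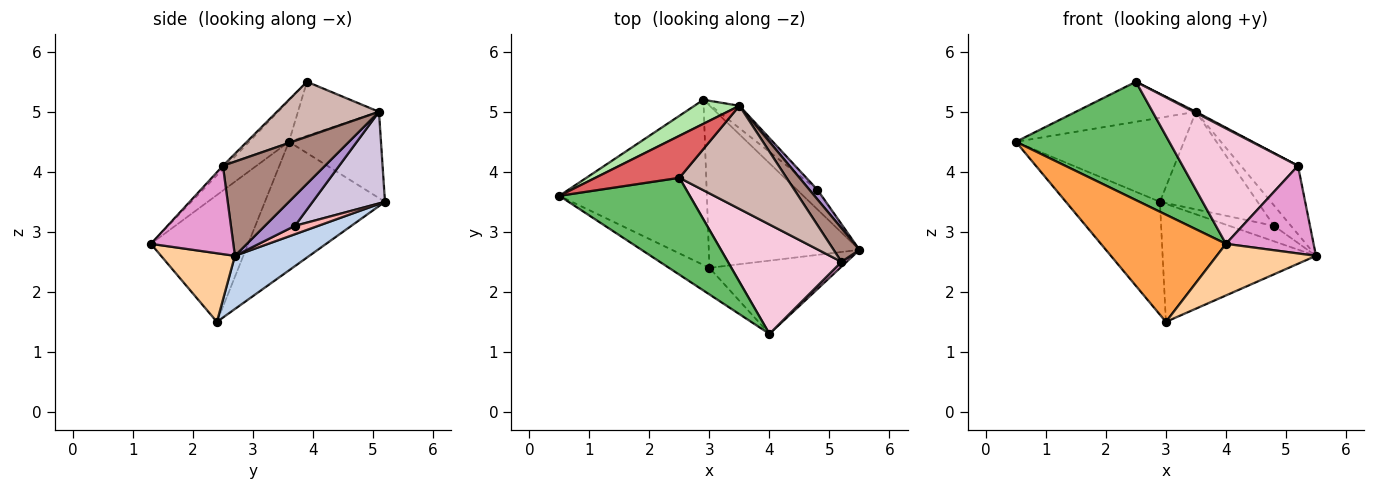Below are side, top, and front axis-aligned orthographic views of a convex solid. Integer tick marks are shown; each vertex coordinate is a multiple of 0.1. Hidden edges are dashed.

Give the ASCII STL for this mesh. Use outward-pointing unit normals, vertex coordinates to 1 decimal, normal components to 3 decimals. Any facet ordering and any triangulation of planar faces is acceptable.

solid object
 facet normal -0.584 0.458 -0.670
  outer loop
   vertex 3.0 2.4 1.5
   vertex 0.5 3.6 4.5
   vertex 2.9 5.2 3.5
  endloop
 endfacet
 facet normal 0.274 0.565 -0.778
  outer loop
   vertex 3.0 2.4 1.5
   vertex 2.9 5.2 3.5
   vertex 5.5 2.7 2.6
  endloop
 endfacet
 facet normal -0.602 -0.775 -0.192
  outer loop
   vertex 4.0 1.3 2.8
   vertex 0.5 3.6 4.5
   vertex 3.0 2.4 1.5
  endloop
 endfacet
 facet normal 0.394 -0.530 -0.751
  outer loop
   vertex 4.0 1.3 2.8
   vertex 3.0 2.4 1.5
   vertex 5.5 2.7 2.6
  endloop
 endfacet
 facet normal -0.197 -0.759 0.621
  outer loop
   vertex 4.0 1.3 2.8
   vertex 2.5 3.9 5.5
   vertex 0.5 3.6 4.5
  endloop
 endfacet
 facet normal -0.466 0.851 0.243
  outer loop
   vertex 3.5 5.1 5.0
   vertex 2.9 5.2 3.5
   vertex 0.5 3.6 4.5
  endloop
 endfacet
 facet normal -0.422 0.625 0.656
  outer loop
   vertex 3.5 5.1 5.0
   vertex 0.5 3.6 4.5
   vertex 2.5 3.9 5.5
  endloop
 endfacet
 facet normal 0.308 0.589 -0.747
  outer loop
   vertex 4.8 3.7 3.1
   vertex 5.5 2.7 2.6
   vertex 2.9 5.2 3.5
  endloop
 endfacet
 facet normal 0.848 0.480 0.226
  outer loop
   vertex 4.8 3.7 3.1
   vertex 3.5 5.1 5.0
   vertex 5.5 2.7 2.6
  endloop
 endfacet
 facet normal 0.586 0.790 -0.182
  outer loop
   vertex 4.8 3.7 3.1
   vertex 2.9 5.2 3.5
   vertex 3.5 5.1 5.0
  endloop
 endfacet
 facet normal 0.849 0.474 0.233
  outer loop
   vertex 5.2 2.5 4.1
   vertex 5.5 2.7 2.6
   vertex 3.5 5.1 5.0
  endloop
 endfacet
 facet normal 0.456 -0.010 0.890
  outer loop
   vertex 5.2 2.5 4.1
   vertex 3.5 5.1 5.0
   vertex 2.5 3.9 5.5
  endloop
 endfacet
 facet normal 0.685 -0.728 0.040
  outer loop
   vertex 5.2 2.5 4.1
   vertex 4.0 1.3 2.8
   vertex 5.5 2.7 2.6
  endloop
 endfacet
 facet normal -0.020 -0.726 0.688
  outer loop
   vertex 5.2 2.5 4.1
   vertex 2.5 3.9 5.5
   vertex 4.0 1.3 2.8
  endloop
 endfacet
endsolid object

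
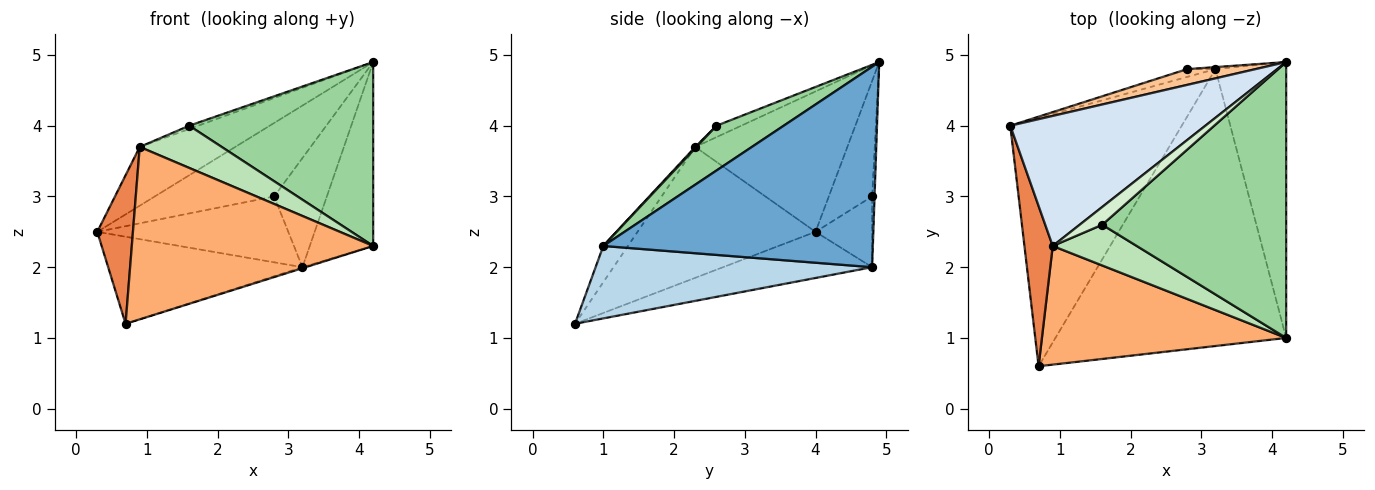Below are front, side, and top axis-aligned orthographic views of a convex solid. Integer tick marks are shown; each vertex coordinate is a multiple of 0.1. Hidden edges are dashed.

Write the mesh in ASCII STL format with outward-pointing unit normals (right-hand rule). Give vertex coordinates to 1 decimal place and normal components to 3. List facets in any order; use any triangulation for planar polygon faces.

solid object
 facet normal 0.921 0.217 -0.325
  outer loop
   vertex 3.2 4.8 2.0
   vertex 4.2 4.9 4.9
   vertex 4.2 1.0 2.3
  endloop
 endfacet
 facet normal -0.246 0.321 -0.915
  outer loop
   vertex 3.2 4.8 2.0
   vertex 0.7 0.6 1.2
   vertex 0.3 4.0 2.5
  endloop
 endfacet
 facet normal 0.299 0.003 -0.954
  outer loop
   vertex 3.2 4.8 2.0
   vertex 4.2 1.0 2.3
   vertex 0.7 0.6 1.2
  endloop
 endfacet
 facet normal -0.548 0.344 0.762
  outer loop
   vertex 0.9 2.3 3.7
   vertex 4.2 4.9 4.9
   vertex 0.3 4.0 2.5
  endloop
 endfacet
 facet normal -0.959 -0.192 0.207
  outer loop
   vertex 0.9 2.3 3.7
   vertex 0.3 4.0 2.5
   vertex 0.7 0.6 1.2
  endloop
 endfacet
 facet normal -0.084 -0.821 0.565
  outer loop
   vertex 0.9 2.3 3.7
   vertex 0.7 0.6 1.2
   vertex 4.2 1.0 2.3
  endloop
 endfacet
 facet normal -0.334 0.921 0.198
  outer loop
   vertex 2.8 4.8 3.0
   vertex 0.3 4.0 2.5
   vertex 4.2 4.9 4.9
  endloop
 endfacet
 facet normal -0.282 0.953 -0.113
  outer loop
   vertex 2.8 4.8 3.0
   vertex 3.2 4.8 2.0
   vertex 0.3 4.0 2.5
  endloop
 endfacet
 facet normal -0.046 0.999 -0.018
  outer loop
   vertex 2.8 4.8 3.0
   vertex 4.2 4.9 4.9
   vertex 3.2 4.8 2.0
  endloop
 endfacet
 facet normal 0.199 -0.544 0.815
  outer loop
   vertex 1.6 2.6 4.0
   vertex 4.2 1.0 2.3
   vertex 4.2 4.9 4.9
  endloop
 endfacet
 facet normal 0.011 -0.720 0.694
  outer loop
   vertex 1.6 2.6 4.0
   vertex 0.9 2.3 3.7
   vertex 4.2 1.0 2.3
  endloop
 endfacet
 facet normal -0.446 0.159 0.881
  outer loop
   vertex 1.6 2.6 4.0
   vertex 4.2 4.9 4.9
   vertex 0.9 2.3 3.7
  endloop
 endfacet
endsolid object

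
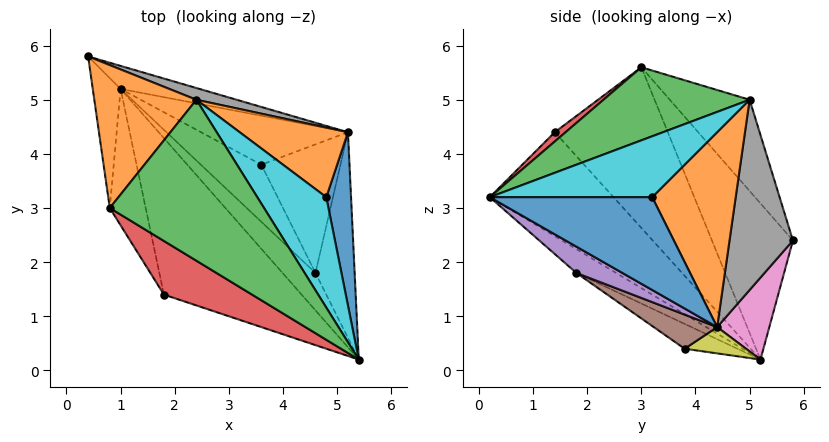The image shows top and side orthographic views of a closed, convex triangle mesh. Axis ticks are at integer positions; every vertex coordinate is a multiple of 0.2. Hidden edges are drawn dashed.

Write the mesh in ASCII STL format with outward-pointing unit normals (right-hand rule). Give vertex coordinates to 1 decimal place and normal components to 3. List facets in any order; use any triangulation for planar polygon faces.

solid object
 facet normal -0.932 -0.323 -0.166
  outer loop
   vertex 1.0 5.2 0.2
   vertex 0.8 3.0 5.6
   vertex 0.4 5.8 2.4
  endloop
 endfacet
 facet normal -0.531 0.603 0.594
  outer loop
   vertex 2.4 5.0 5.0
   vertex 0.4 5.8 2.4
   vertex 0.8 3.0 5.6
  endloop
 endfacet
 facet normal 0.427 -0.071 0.901
  outer loop
   vertex 2.4 5.0 5.0
   vertex 0.8 3.0 5.6
   vertex 5.4 0.2 3.2
  endloop
 endfacet
 facet normal 0.087 -0.563 0.822
  outer loop
   vertex 1.8 1.4 4.4
   vertex 5.4 0.2 3.2
   vertex 0.8 3.0 5.6
  endloop
 endfacet
 facet normal -0.424 -0.710 -0.562
  outer loop
   vertex 1.8 1.4 4.4
   vertex 1.0 5.2 0.2
   vertex 5.4 0.2 3.2
  endloop
 endfacet
 facet normal -0.891 -0.408 -0.199
  outer loop
   vertex 1.8 1.4 4.4
   vertex 0.8 3.0 5.6
   vertex 1.0 5.2 0.2
  endloop
 endfacet
 facet normal 0.211 0.956 -0.203
  outer loop
   vertex 5.2 4.4 0.8
   vertex 1.0 5.2 0.2
   vertex 0.4 5.8 2.4
  endloop
 endfacet
 facet normal 0.299 0.952 0.063
  outer loop
   vertex 5.2 4.4 0.8
   vertex 0.4 5.8 2.4
   vertex 2.4 5.0 5.0
  endloop
 endfacet
 facet normal 0.173 0.183 -0.968
  outer loop
   vertex 3.6 3.8 0.4
   vertex 1.0 5.2 0.2
   vertex 5.2 4.4 0.8
  endloop
 endfacet
 facet normal 0.656 0.131 0.743
  outer loop
   vertex 4.8 3.2 3.2
   vertex 2.4 5.0 5.0
   vertex 5.4 0.2 3.2
  endloop
 endfacet
 facet normal 0.949 0.190 0.253
  outer loop
   vertex 4.8 3.2 3.2
   vertex 5.4 0.2 3.2
   vertex 5.2 4.4 0.8
  endloop
 endfacet
 facet normal 0.723 0.562 0.402
  outer loop
   vertex 4.8 3.2 3.2
   vertex 5.2 4.4 0.8
   vertex 2.4 5.0 5.0
  endloop
 endfacet
 facet normal -0.414 -0.708 -0.572
  outer loop
   vertex 4.6 1.8 1.8
   vertex 5.4 0.2 3.2
   vertex 1.0 5.2 0.2
  endloop
 endfacet
 facet normal -0.291 -0.642 -0.709
  outer loop
   vertex 4.6 1.8 1.8
   vertex 1.0 5.2 0.2
   vertex 3.6 3.8 0.4
  endloop
 endfacet
 facet normal 0.509 -0.409 -0.758
  outer loop
   vertex 4.6 1.8 1.8
   vertex 5.2 4.4 0.8
   vertex 5.4 0.2 3.2
  endloop
 endfacet
 facet normal 0.362 -0.406 -0.839
  outer loop
   vertex 4.6 1.8 1.8
   vertex 3.6 3.8 0.4
   vertex 5.2 4.4 0.8
  endloop
 endfacet
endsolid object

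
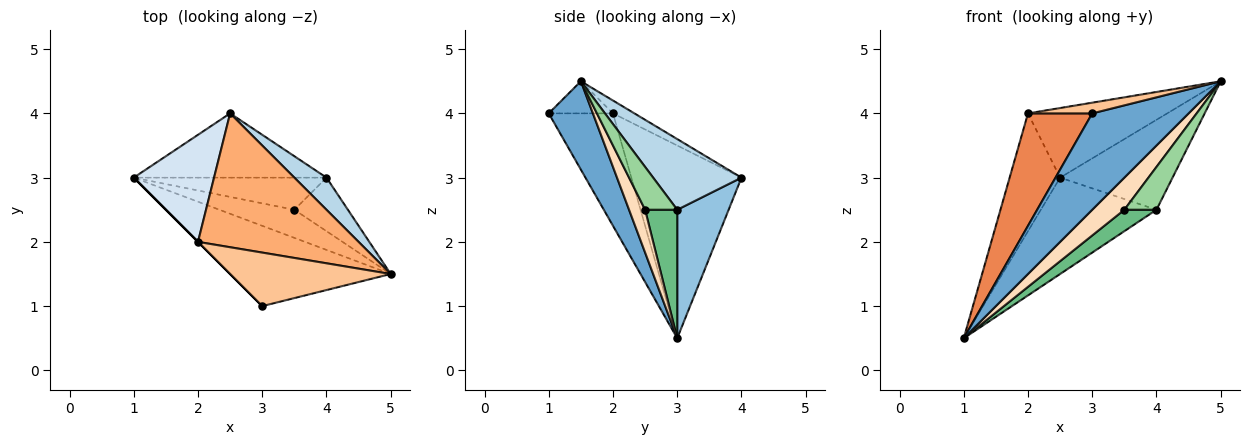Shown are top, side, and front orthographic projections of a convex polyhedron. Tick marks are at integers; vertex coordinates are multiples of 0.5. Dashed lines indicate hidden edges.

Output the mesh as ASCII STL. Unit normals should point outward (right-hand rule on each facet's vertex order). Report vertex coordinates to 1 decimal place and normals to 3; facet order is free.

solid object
 facet normal 0.332 -0.725 -0.604
  outer loop
   vertex 3.0 1.0 4.0
   vertex 1.0 3.0 0.5
   vertex 5.0 1.5 4.5
  endloop
 endfacet
 facet normal 0.347 0.780 -0.520
  outer loop
   vertex 4.0 3.0 2.5
   vertex 1.0 3.0 0.5
   vertex 2.5 4.0 3.0
  endloop
 endfacet
 facet normal 0.595 0.757 0.270
  outer loop
   vertex 4.0 3.0 2.5
   vertex 2.5 4.0 3.0
   vertex 5.0 1.5 4.5
  endloop
 endfacet
 facet normal -0.850 0.390 0.354
  outer loop
   vertex 2.0 2.0 4.0
   vertex 2.5 4.0 3.0
   vertex 1.0 3.0 0.5
  endloop
 endfacet
 facet normal -0.707 -0.707 0.000
  outer loop
   vertex 2.0 2.0 4.0
   vertex 1.0 3.0 0.5
   vertex 3.0 1.0 4.0
  endloop
 endfacet
 facet normal -0.071 0.460 0.885
  outer loop
   vertex 2.0 2.0 4.0
   vertex 5.0 1.5 4.5
   vertex 2.5 4.0 3.0
  endloop
 endfacet
 facet normal -0.192 -0.192 0.962
  outer loop
   vertex 2.0 2.0 4.0
   vertex 3.0 1.0 4.0
   vertex 5.0 1.5 4.5
  endloop
 endfacet
 facet normal 0.352 -0.704 -0.616
  outer loop
   vertex 3.5 2.5 2.5
   vertex 5.0 1.5 4.5
   vertex 1.0 3.0 0.5
  endloop
 endfacet
 facet normal 0.485 -0.485 -0.728
  outer loop
   vertex 3.5 2.5 2.5
   vertex 1.0 3.0 0.5
   vertex 4.0 3.0 2.5
  endloop
 endfacet
 facet normal 0.530 -0.530 -0.662
  outer loop
   vertex 3.5 2.5 2.5
   vertex 4.0 3.0 2.5
   vertex 5.0 1.5 4.5
  endloop
 endfacet
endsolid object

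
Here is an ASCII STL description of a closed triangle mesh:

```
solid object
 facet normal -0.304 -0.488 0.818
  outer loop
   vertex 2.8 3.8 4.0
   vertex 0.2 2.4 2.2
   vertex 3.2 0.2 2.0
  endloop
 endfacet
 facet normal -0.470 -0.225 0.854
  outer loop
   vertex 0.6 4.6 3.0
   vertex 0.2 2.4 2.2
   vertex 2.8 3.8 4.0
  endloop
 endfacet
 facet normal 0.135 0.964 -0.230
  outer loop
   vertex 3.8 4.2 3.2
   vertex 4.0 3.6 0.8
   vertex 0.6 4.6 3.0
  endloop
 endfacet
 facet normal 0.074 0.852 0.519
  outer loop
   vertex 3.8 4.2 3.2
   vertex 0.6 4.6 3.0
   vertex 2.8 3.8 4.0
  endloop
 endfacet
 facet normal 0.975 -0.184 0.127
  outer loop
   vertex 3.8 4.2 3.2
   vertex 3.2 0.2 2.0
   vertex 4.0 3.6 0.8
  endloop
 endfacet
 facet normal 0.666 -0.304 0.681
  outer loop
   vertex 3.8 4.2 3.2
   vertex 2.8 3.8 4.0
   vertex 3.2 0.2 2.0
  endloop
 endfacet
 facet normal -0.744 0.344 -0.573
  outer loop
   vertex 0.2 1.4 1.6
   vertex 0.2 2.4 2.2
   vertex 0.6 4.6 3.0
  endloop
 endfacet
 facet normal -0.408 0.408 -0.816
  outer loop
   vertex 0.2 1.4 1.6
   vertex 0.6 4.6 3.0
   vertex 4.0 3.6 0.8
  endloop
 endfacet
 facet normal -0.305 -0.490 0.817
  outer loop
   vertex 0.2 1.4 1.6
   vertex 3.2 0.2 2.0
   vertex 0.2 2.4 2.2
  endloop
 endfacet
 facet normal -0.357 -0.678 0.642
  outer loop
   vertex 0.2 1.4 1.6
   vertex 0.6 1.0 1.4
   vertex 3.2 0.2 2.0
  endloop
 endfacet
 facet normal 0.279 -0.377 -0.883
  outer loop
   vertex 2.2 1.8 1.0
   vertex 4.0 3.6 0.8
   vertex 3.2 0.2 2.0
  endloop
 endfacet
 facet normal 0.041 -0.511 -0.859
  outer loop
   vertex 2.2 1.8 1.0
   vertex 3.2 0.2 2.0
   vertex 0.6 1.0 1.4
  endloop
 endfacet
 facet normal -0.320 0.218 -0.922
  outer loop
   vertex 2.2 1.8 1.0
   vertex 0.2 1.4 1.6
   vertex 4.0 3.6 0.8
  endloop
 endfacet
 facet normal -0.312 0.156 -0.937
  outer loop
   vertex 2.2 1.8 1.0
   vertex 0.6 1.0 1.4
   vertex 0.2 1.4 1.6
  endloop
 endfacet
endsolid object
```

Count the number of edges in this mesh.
21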